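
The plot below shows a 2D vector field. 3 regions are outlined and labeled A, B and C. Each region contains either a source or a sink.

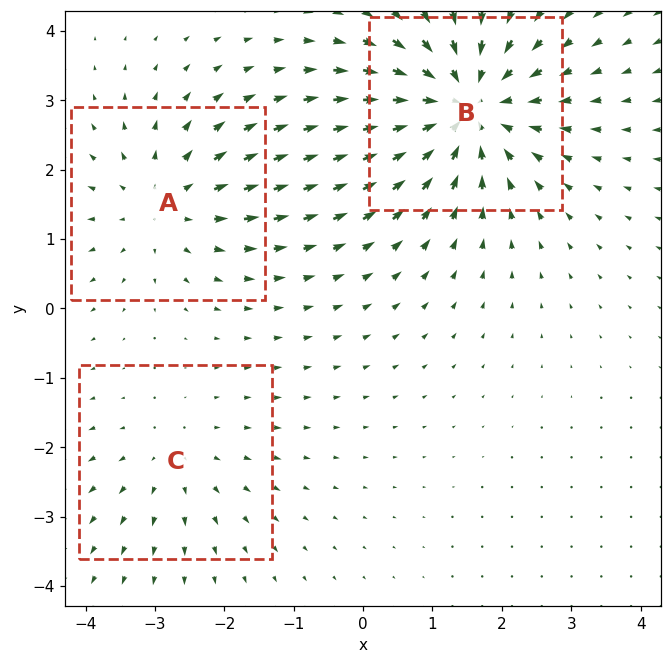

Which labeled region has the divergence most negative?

B

Divergence at each region's feature centre — A: about +3, B: about -4, C: about +2. Region B is most negative.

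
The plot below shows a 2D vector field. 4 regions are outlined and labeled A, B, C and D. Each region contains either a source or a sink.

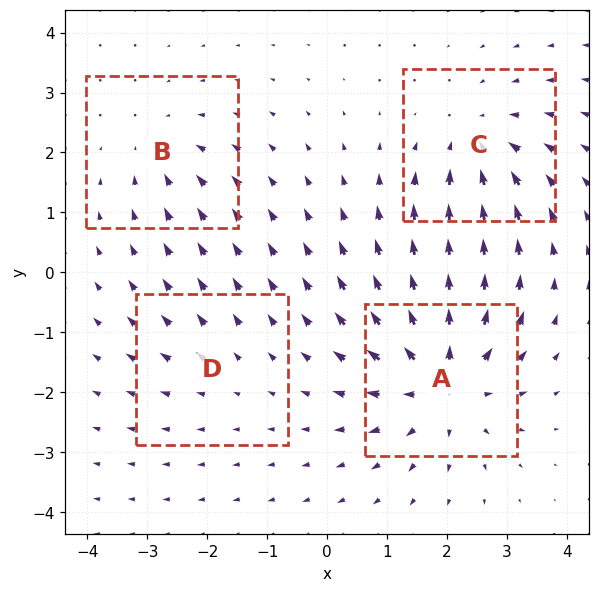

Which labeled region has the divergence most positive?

Divergence at each region's feature centre — A: about +7, B: about -3, C: about -5, D: about +2. Region A is most positive.

A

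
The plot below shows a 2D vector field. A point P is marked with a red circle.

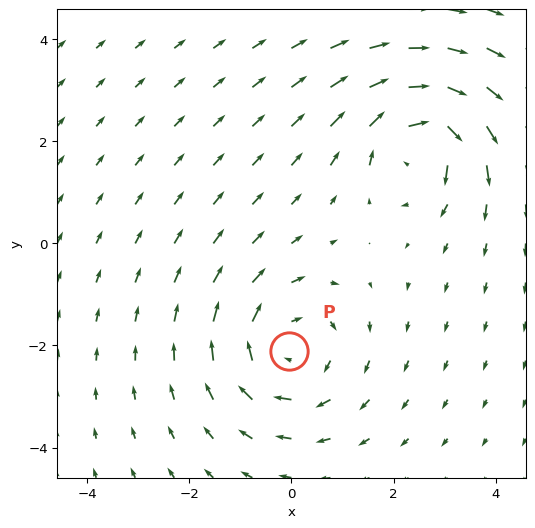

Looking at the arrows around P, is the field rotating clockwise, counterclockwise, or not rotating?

clockwise

Near P at (-0.0, -2.1) the arrows circulate clockwise. The curl (z-component) there is about -3; negative curl means clockwise rotation.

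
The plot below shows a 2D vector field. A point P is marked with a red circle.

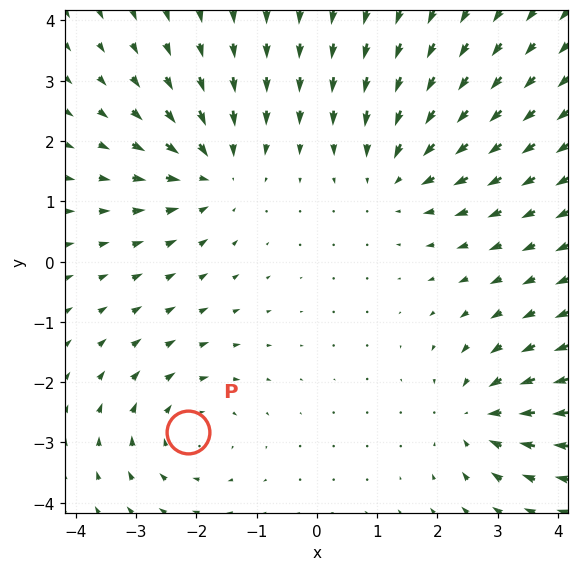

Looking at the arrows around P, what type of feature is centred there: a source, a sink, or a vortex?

vortex

At P (-2.1, -2.8) the arrows circulate clockwise. Divergence ≈0, curl about -3 — near-zero divergence with nonzero curl is a vortex.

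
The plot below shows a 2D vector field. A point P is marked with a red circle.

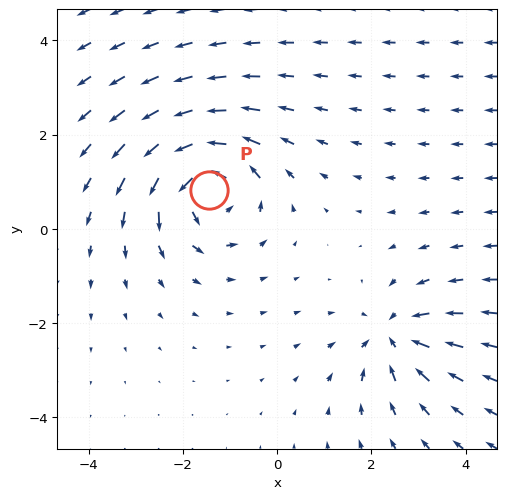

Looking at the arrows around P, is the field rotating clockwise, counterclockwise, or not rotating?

counterclockwise

Near P at (-1.4, 0.8) the arrows circulate counterclockwise. The curl (z-component) there is about +5; positive curl means counterclockwise rotation.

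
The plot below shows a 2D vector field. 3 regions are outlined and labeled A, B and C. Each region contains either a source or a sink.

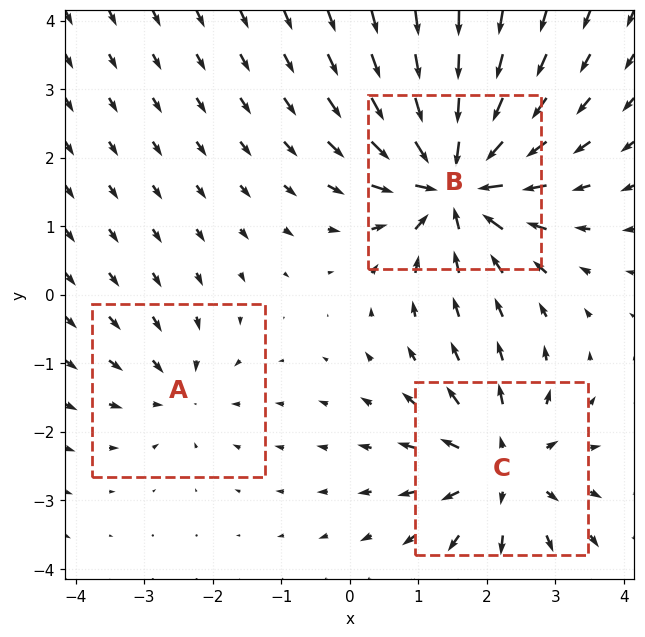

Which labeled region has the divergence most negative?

Divergence at each region's feature centre — A: about -2, B: about -6, C: about +4. Region B is most negative.

B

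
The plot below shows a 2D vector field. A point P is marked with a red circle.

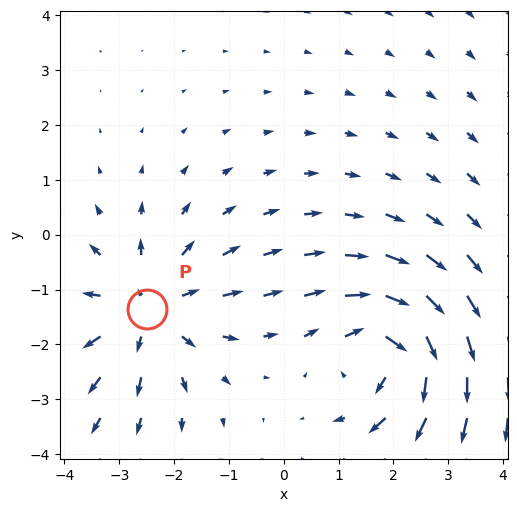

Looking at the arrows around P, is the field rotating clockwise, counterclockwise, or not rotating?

Near P at (-2.5, -1.4) the arrows show no circulation. The curl there is ≈0.

not rotating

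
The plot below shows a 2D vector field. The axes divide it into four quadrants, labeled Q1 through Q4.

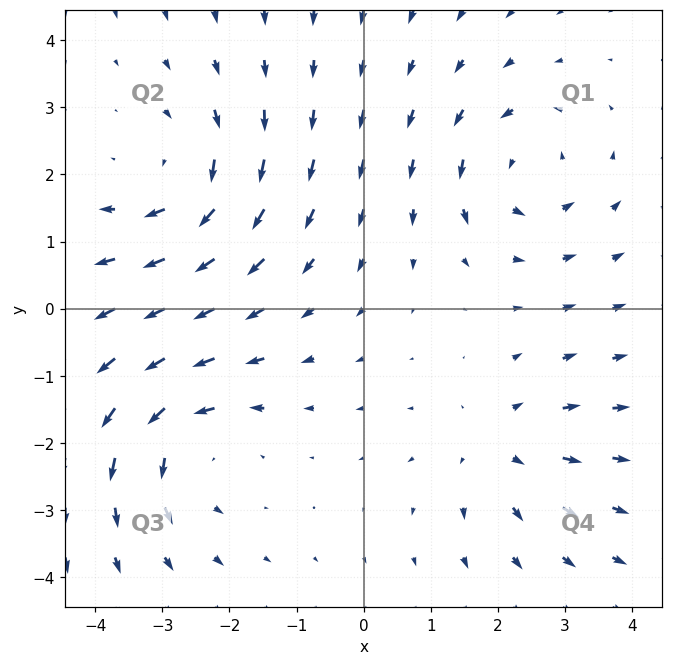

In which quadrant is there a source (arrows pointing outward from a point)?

The source sits at approximately (2.0, -2.0), which lies in quadrant Q4. The divergence there is about +3, positive as expected for a source.

Q4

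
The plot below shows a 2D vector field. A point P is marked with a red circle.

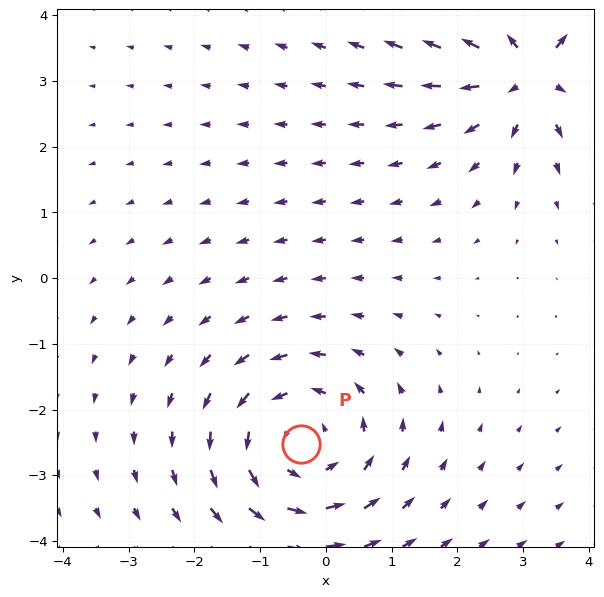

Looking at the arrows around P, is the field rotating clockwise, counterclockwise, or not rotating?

Near P at (-0.4, -2.5) the arrows circulate counterclockwise. The curl (z-component) there is about +2; positive curl means counterclockwise rotation.

counterclockwise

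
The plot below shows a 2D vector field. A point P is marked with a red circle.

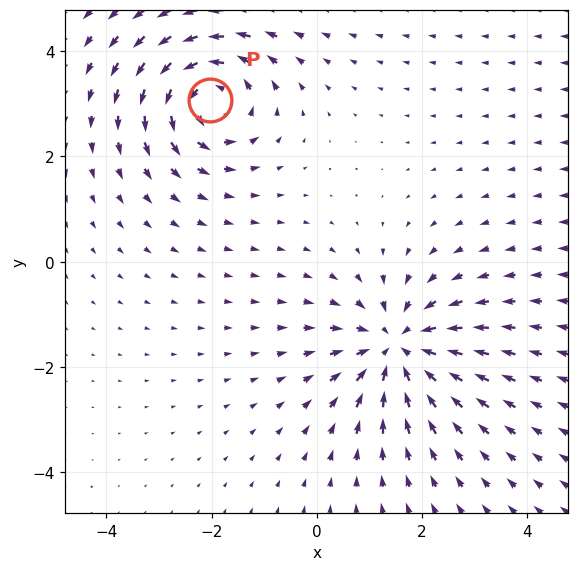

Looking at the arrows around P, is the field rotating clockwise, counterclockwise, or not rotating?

Near P at (-2.0, 3.1) the arrows circulate counterclockwise. The curl (z-component) there is about +4; positive curl means counterclockwise rotation.

counterclockwise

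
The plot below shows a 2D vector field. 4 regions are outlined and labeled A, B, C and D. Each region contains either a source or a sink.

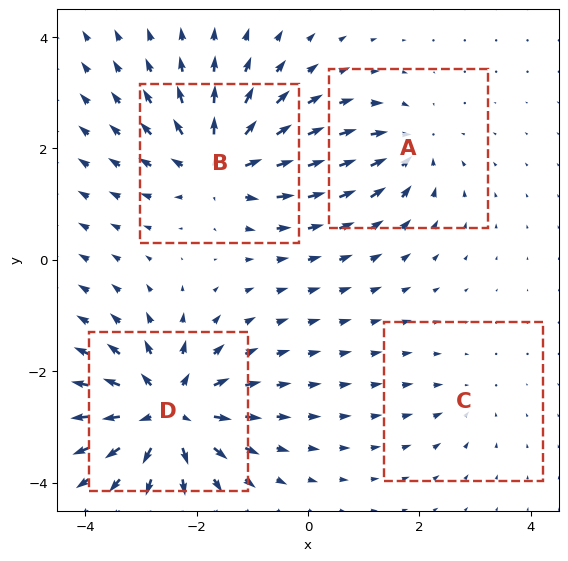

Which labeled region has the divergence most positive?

D

Divergence at each region's feature centre — A: about -4, B: about +7, C: about -2, D: about +8. Region D is most positive.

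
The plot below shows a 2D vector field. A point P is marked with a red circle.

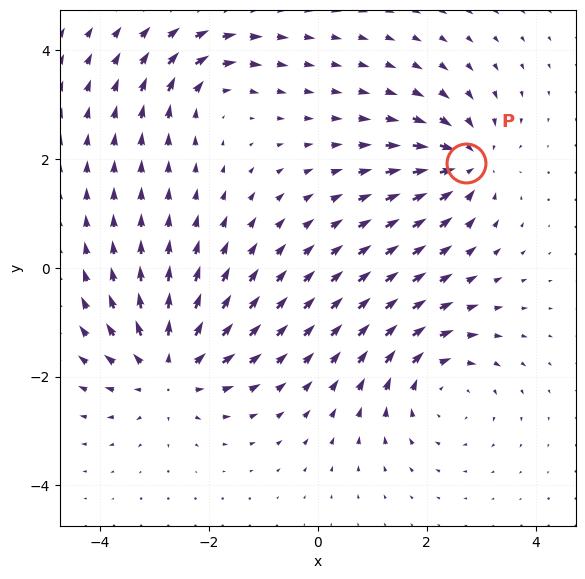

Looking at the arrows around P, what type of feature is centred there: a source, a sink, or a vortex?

At P (2.7, 1.9) the arrows converge inward. Divergence about -5, curl ≈0 — negative divergence with near-zero curl is a sink.

sink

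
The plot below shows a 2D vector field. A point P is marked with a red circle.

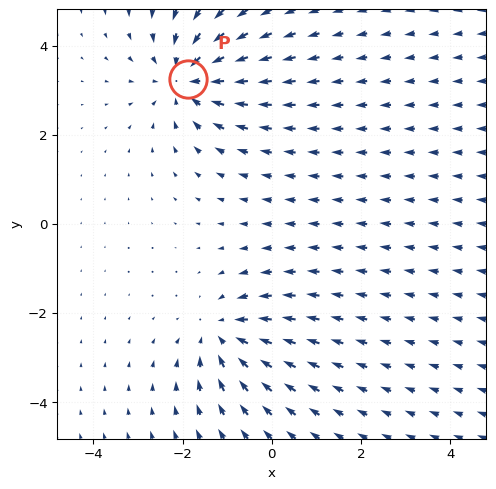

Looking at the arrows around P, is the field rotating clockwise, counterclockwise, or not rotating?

not rotating

Near P at (-1.9, 3.3) the arrows show no circulation. The curl there is ≈0.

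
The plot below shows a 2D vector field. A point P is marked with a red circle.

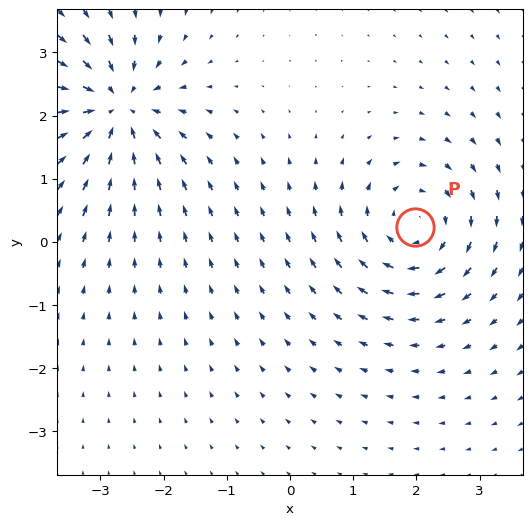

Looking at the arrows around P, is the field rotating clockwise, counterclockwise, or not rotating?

clockwise

Near P at (2.0, 0.2) the arrows circulate clockwise. The curl (z-component) there is about -4; negative curl means clockwise rotation.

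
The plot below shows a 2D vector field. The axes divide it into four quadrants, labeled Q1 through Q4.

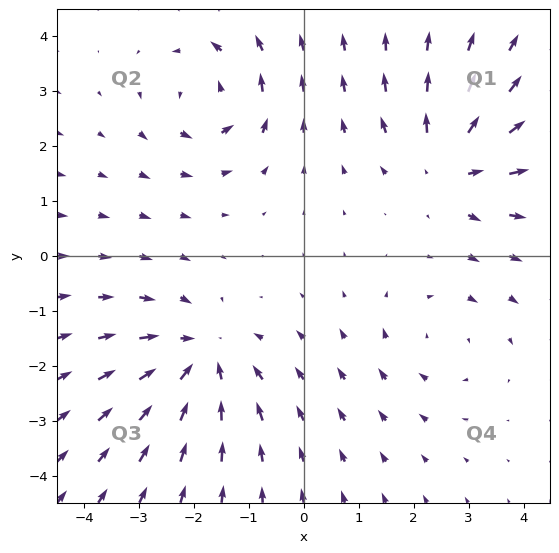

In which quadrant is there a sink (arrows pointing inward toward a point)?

Q3

The sink sits at approximately (-1.9, -1.8), which lies in quadrant Q3. The divergence there is about -4, negative as expected for a sink.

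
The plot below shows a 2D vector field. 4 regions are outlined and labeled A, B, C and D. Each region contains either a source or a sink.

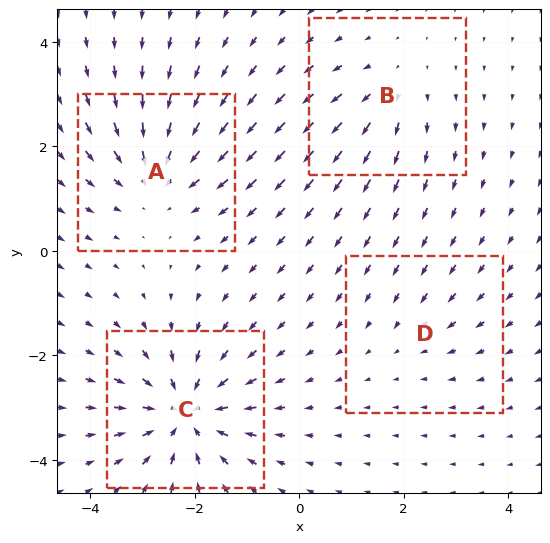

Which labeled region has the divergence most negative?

C

Divergence at each region's feature centre — A: about -5, B: about +3, C: about -7, D: about -2. Region C is most negative.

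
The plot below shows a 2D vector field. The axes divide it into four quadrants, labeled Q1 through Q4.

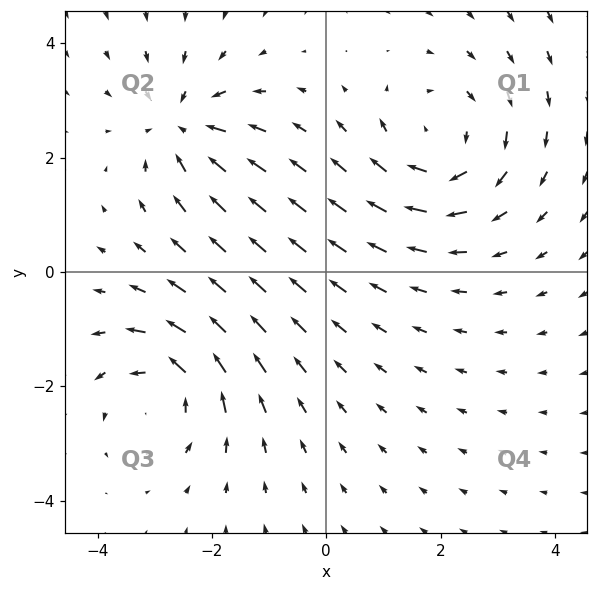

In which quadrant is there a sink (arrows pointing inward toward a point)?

The sink sits at approximately (-2.5, 2.5), which lies in quadrant Q2. The divergence there is about -5, negative as expected for a sink.

Q2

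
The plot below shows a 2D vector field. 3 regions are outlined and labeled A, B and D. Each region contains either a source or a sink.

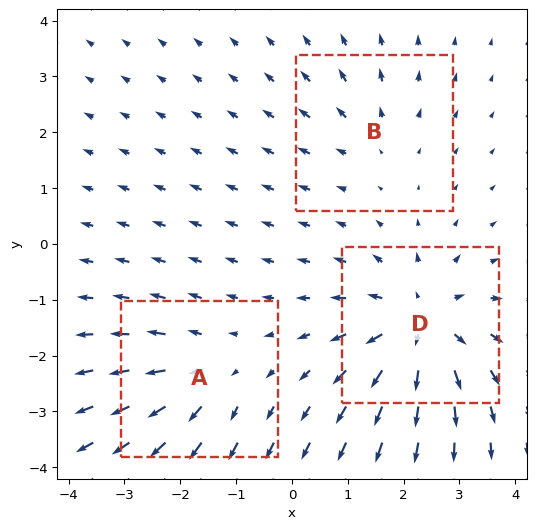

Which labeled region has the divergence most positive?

D

Divergence at each region's feature centre — A: about +3, B: about +2, D: about +5. Region D is most positive.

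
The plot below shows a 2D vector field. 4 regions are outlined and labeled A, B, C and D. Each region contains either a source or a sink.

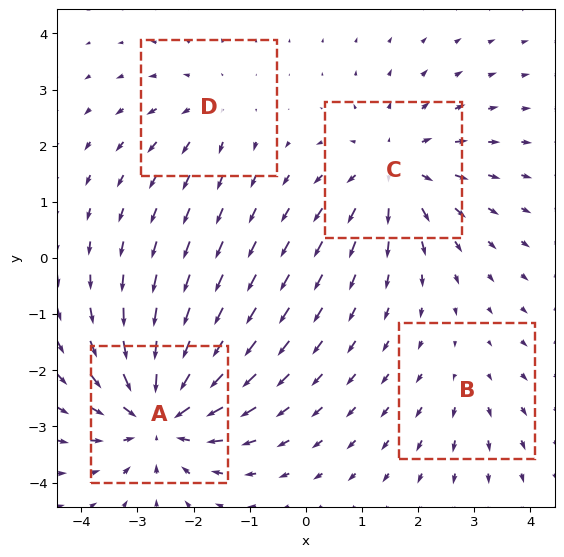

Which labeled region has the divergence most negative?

A

Divergence at each region's feature centre — A: about -7, B: about +2, C: about +5, D: about +3. Region A is most negative.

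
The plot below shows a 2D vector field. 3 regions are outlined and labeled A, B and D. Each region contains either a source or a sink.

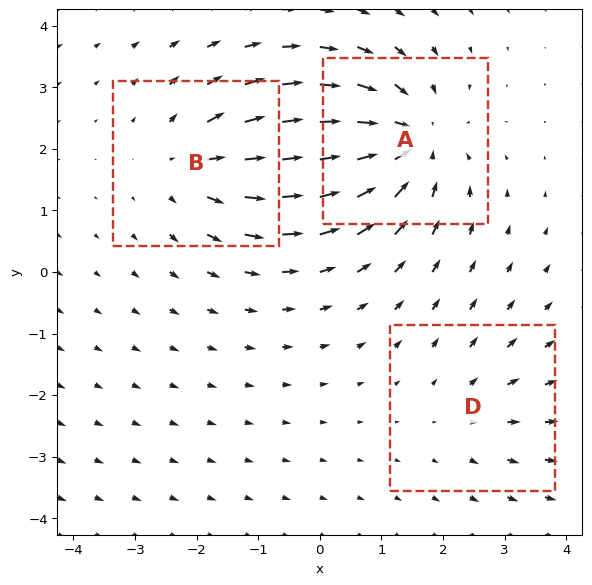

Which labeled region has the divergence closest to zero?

D

Divergence at each region's feature centre — A: about -4, B: about +3, D: about +2. Region D is closest to zero.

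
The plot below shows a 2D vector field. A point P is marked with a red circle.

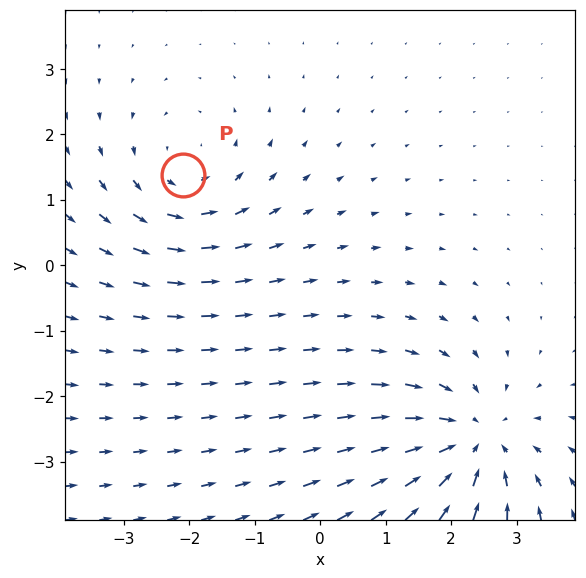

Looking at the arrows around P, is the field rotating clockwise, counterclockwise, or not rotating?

counterclockwise

Near P at (-2.1, 1.4) the arrows circulate counterclockwise. The curl (z-component) there is about +3; positive curl means counterclockwise rotation.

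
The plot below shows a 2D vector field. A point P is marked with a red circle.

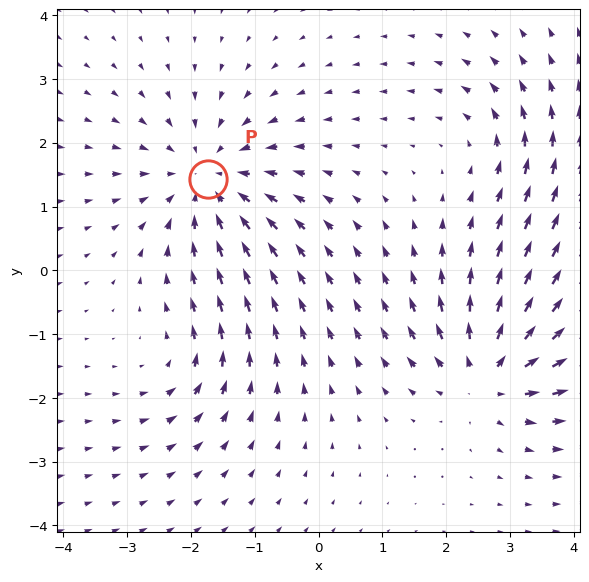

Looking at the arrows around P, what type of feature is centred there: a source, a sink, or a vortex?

sink

At P (-1.7, 1.4) the arrows converge inward. Divergence about -4, curl ≈0 — negative divergence with near-zero curl is a sink.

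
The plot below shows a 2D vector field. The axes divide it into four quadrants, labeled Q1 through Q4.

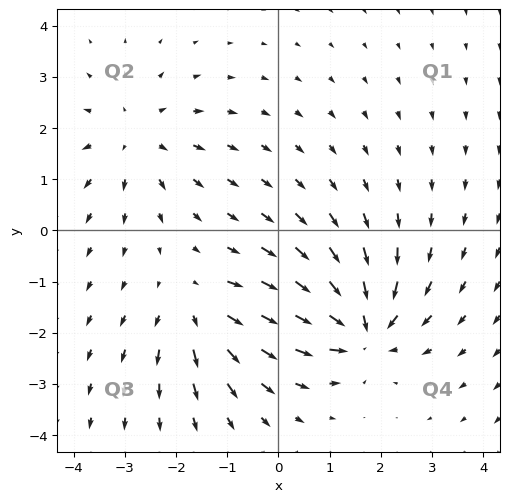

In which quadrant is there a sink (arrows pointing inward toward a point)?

Q4

The sink sits at approximately (1.6, -1.9), which lies in quadrant Q4. The divergence there is about -6, negative as expected for a sink.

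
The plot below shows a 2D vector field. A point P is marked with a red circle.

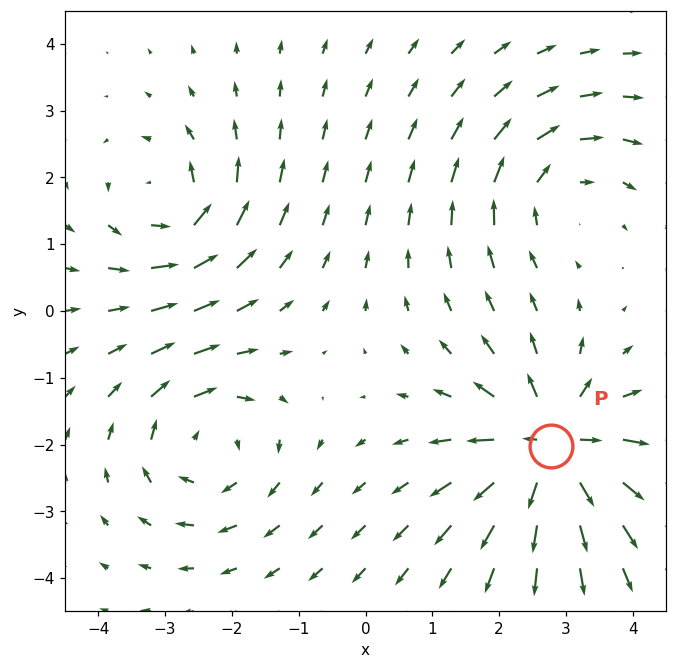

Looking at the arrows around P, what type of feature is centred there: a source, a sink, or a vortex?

source

At P (2.8, -2.0) the arrows spread outward. Divergence about +6, curl ≈0 — positive divergence with near-zero curl is a source.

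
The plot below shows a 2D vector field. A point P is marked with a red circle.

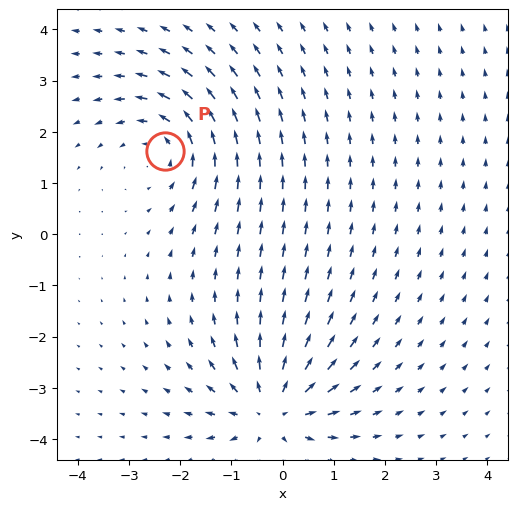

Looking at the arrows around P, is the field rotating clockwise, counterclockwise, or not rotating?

Near P at (-2.3, 1.6) the arrows circulate counterclockwise. The curl (z-component) there is about +4; positive curl means counterclockwise rotation.

counterclockwise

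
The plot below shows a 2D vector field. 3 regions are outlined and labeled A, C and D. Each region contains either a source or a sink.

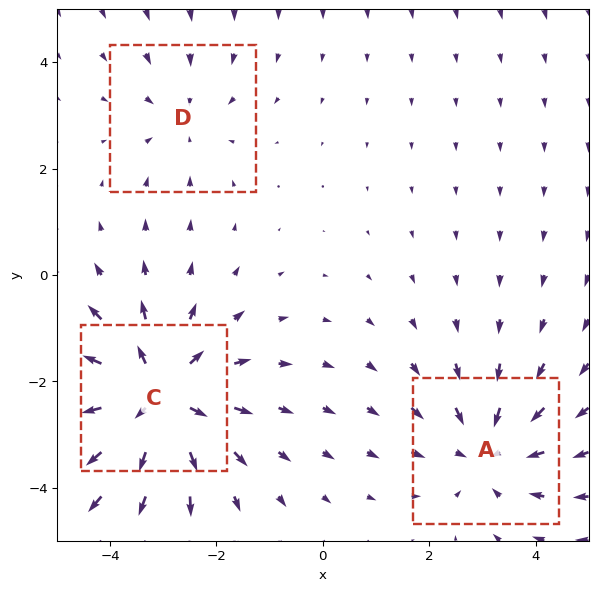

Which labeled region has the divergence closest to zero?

Divergence at each region's feature centre — A: about -3, C: about +4, D: about -2. Region D is closest to zero.

D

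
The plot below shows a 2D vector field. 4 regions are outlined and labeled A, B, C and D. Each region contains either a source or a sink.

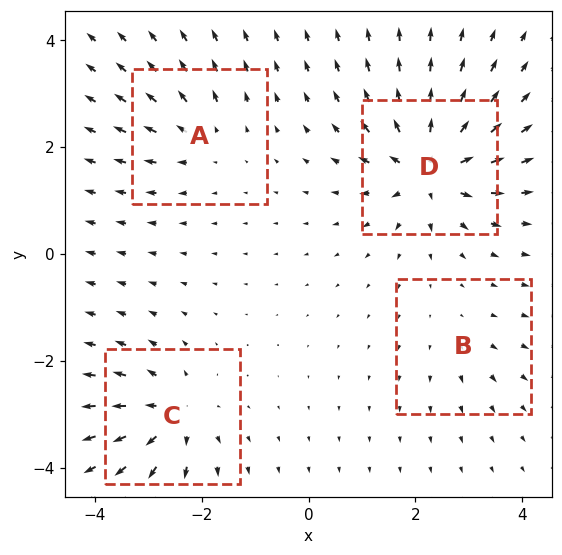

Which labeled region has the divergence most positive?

D

Divergence at each region's feature centre — A: about +4, B: about +2, C: about +7, D: about +9. Region D is most positive.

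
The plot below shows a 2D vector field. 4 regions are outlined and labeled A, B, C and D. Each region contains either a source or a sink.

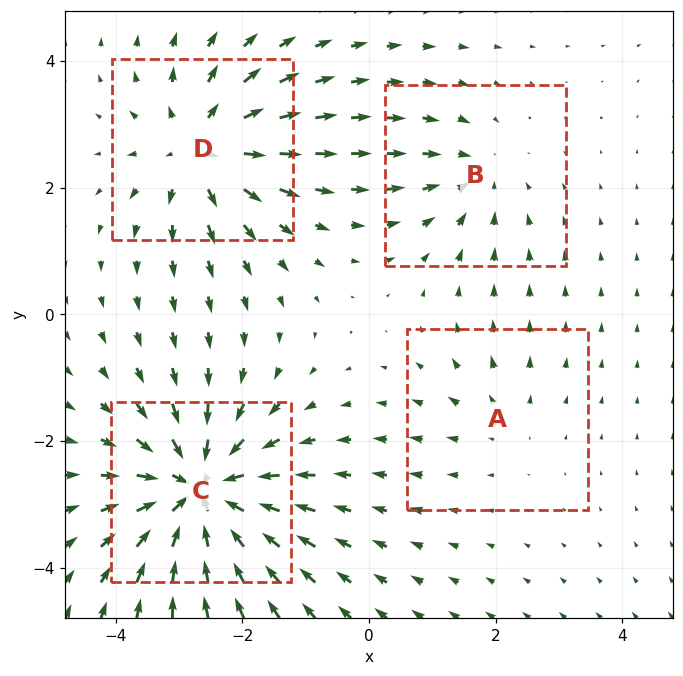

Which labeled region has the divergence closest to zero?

A

Divergence at each region's feature centre — A: about +2, B: about -3, C: about -8, D: about +6. Region A is closest to zero.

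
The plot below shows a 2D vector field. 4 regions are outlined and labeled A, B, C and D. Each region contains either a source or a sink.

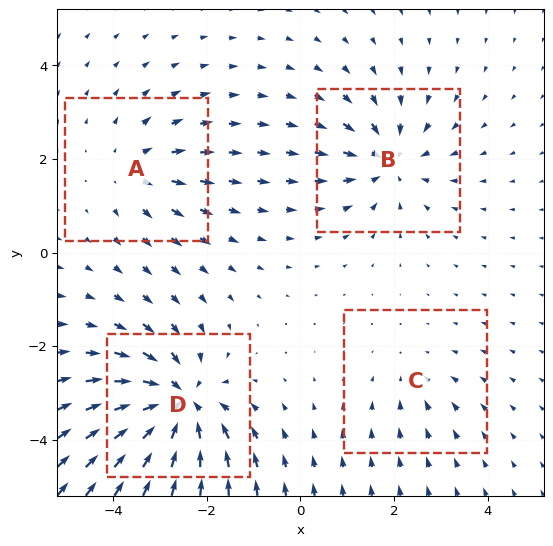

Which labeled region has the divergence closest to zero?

Divergence at each region's feature centre — A: about +3, B: about -5, C: about -2, D: about -7. Region C is closest to zero.

C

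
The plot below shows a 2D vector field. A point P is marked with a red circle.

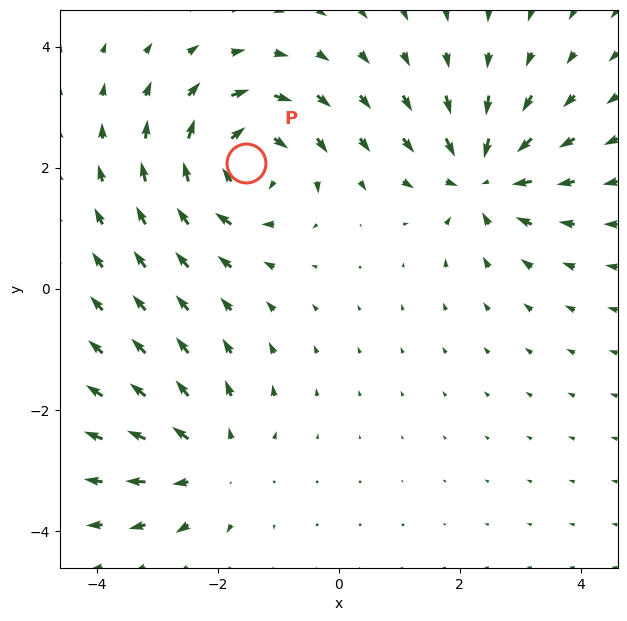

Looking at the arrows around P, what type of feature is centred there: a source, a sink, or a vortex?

At P (-1.5, 2.1) the arrows circulate clockwise. Divergence ≈0, curl about -4 — near-zero divergence with nonzero curl is a vortex.

vortex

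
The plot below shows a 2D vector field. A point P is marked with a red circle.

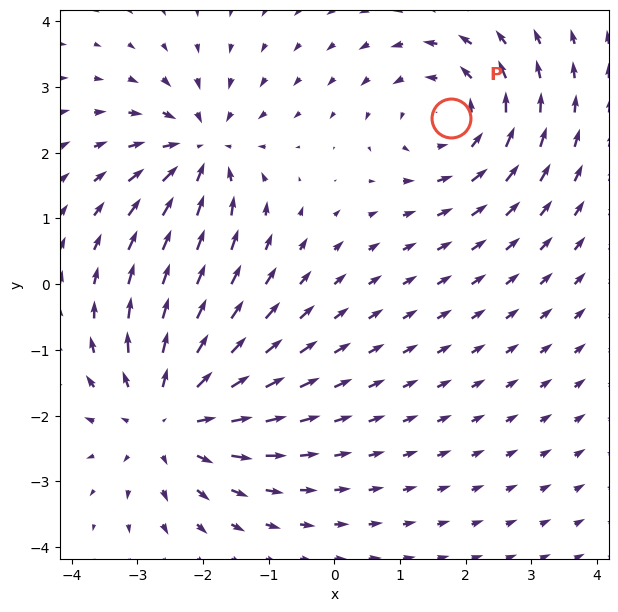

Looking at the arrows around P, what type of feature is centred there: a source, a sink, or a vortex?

At P (1.8, 2.5) the arrows circulate counterclockwise. Divergence ≈0, curl about +4 — near-zero divergence with nonzero curl is a vortex.

vortex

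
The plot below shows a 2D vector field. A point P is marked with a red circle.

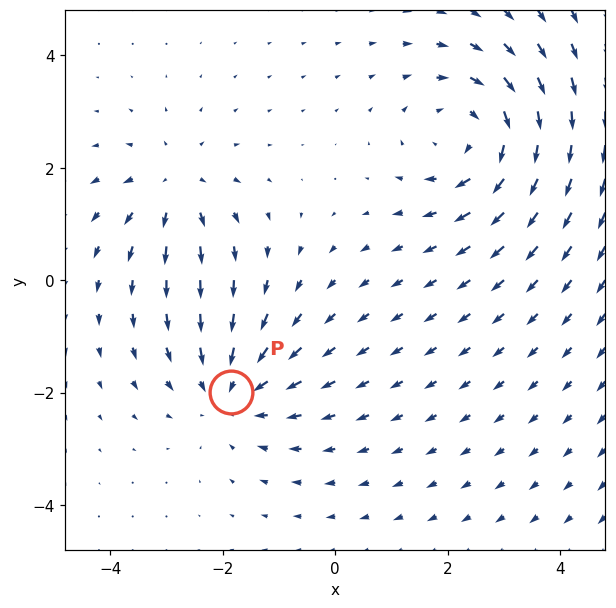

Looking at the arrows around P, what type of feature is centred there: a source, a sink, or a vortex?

At P (-1.9, -2.0) the arrows converge inward. Divergence about -3, curl ≈0 — negative divergence with near-zero curl is a sink.

sink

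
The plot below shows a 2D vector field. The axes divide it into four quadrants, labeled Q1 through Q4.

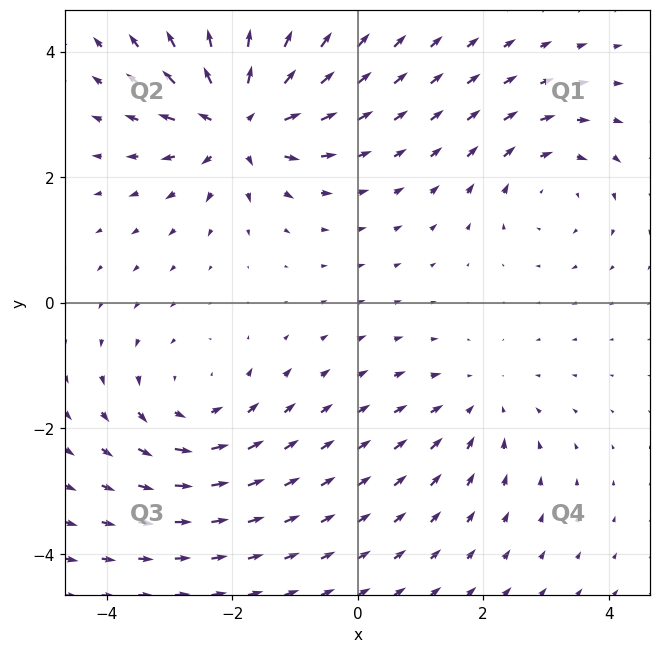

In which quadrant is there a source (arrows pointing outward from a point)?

Q2

The source sits at approximately (-1.9, 2.9), which lies in quadrant Q2. The divergence there is about +6, positive as expected for a source.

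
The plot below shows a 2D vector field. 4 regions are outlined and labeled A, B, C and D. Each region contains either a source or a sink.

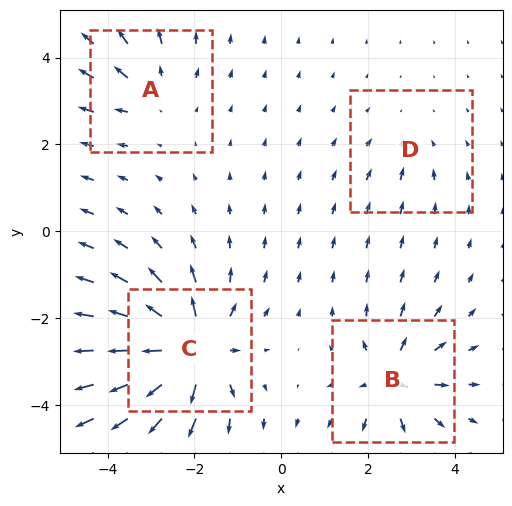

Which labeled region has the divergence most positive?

C

Divergence at each region's feature centre — A: about +3, B: about +5, C: about +8, D: about -2. Region C is most positive.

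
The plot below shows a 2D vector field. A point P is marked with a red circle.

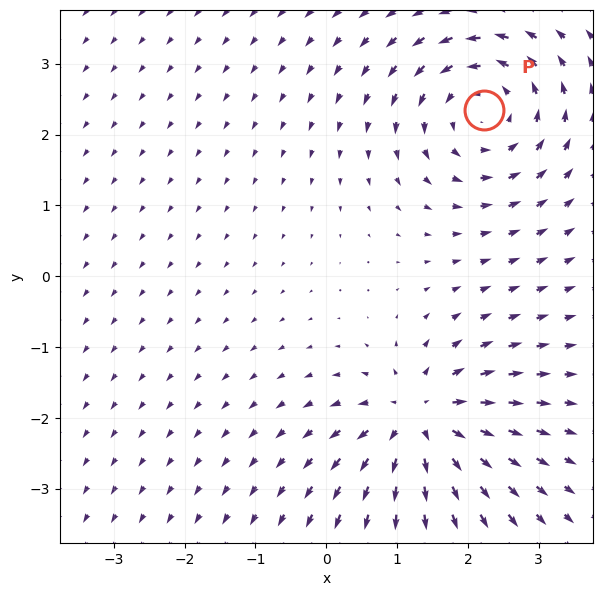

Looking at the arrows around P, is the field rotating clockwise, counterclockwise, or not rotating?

Near P at (2.2, 2.3) the arrows circulate counterclockwise. The curl (z-component) there is about +4; positive curl means counterclockwise rotation.

counterclockwise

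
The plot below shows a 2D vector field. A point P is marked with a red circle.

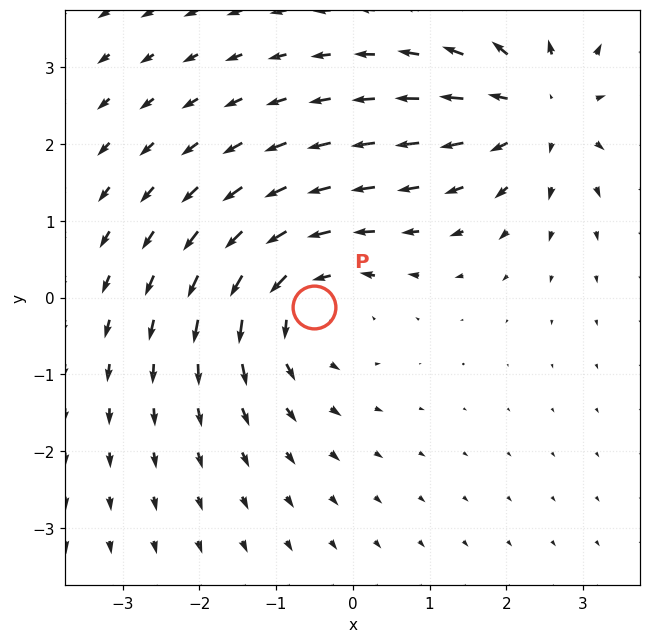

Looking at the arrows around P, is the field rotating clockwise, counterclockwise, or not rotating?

counterclockwise

Near P at (-0.5, -0.1) the arrows circulate counterclockwise. The curl (z-component) there is about +4; positive curl means counterclockwise rotation.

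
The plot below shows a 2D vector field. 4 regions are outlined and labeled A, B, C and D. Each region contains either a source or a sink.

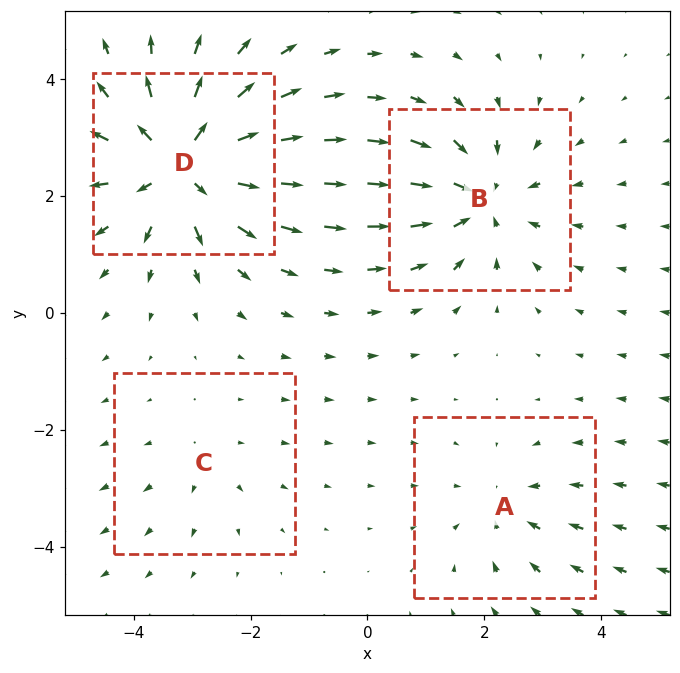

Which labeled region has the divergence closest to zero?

C

Divergence at each region's feature centre — A: about -3, B: about -5, C: about +2, D: about +7. Region C is closest to zero.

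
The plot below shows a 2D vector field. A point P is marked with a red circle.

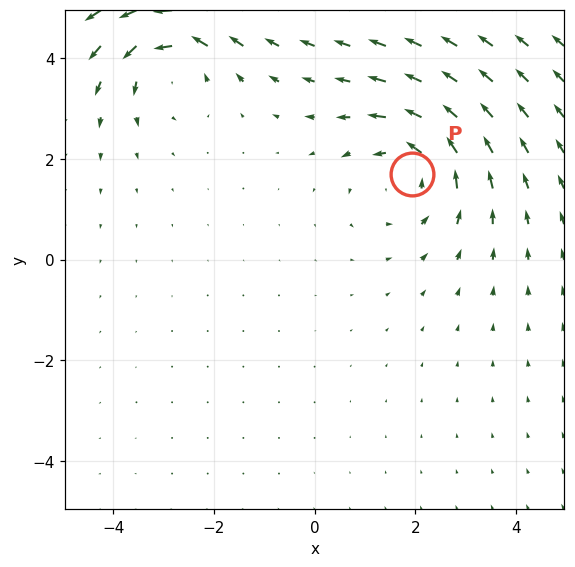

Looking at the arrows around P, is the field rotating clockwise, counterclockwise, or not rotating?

counterclockwise

Near P at (1.9, 1.7) the arrows circulate counterclockwise. The curl (z-component) there is about +2; positive curl means counterclockwise rotation.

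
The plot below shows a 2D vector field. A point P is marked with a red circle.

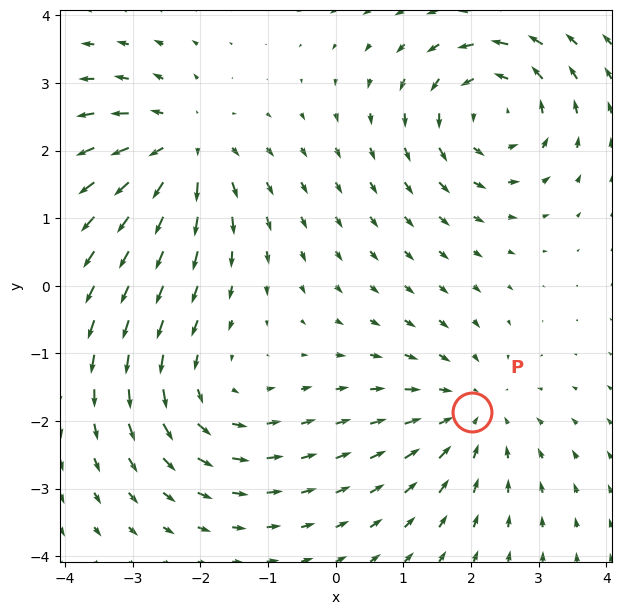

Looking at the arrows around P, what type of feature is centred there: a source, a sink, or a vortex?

sink

At P (2.0, -1.9) the arrows converge inward. Divergence about -4, curl ≈0 — negative divergence with near-zero curl is a sink.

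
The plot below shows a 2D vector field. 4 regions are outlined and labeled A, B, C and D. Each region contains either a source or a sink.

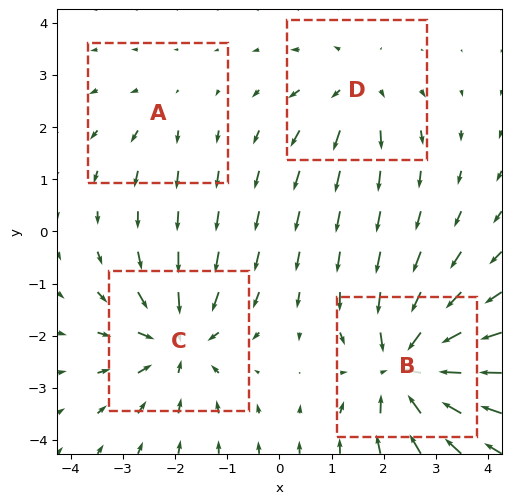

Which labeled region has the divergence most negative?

Divergence at each region's feature centre — A: about +2, B: about -7, C: about -5, D: about +4. Region B is most negative.

B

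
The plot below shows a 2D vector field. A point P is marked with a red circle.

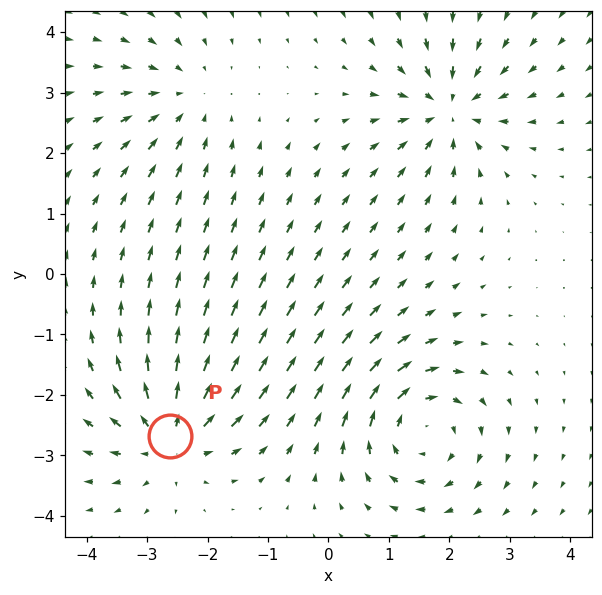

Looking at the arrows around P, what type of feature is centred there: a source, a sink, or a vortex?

At P (-2.6, -2.7) the arrows spread outward. Divergence about +5, curl ≈0 — positive divergence with near-zero curl is a source.

source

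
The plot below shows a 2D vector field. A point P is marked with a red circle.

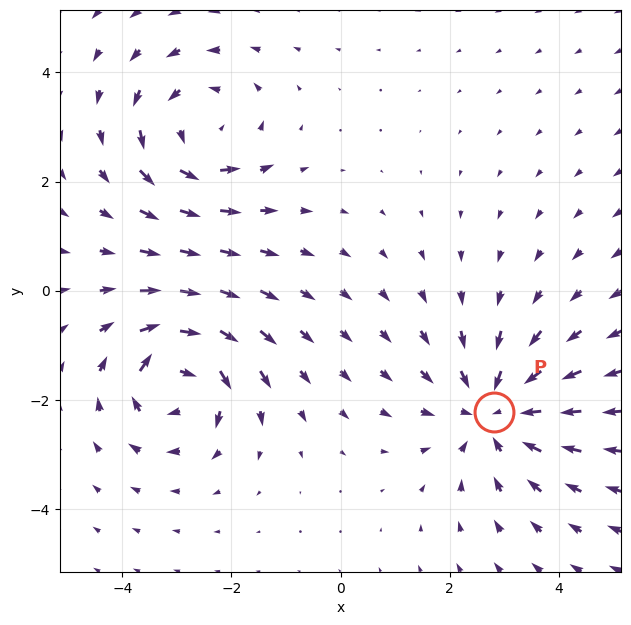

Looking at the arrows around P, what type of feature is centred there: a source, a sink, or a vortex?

sink

At P (2.8, -2.2) the arrows converge inward. Divergence about -3, curl ≈0 — negative divergence with near-zero curl is a sink.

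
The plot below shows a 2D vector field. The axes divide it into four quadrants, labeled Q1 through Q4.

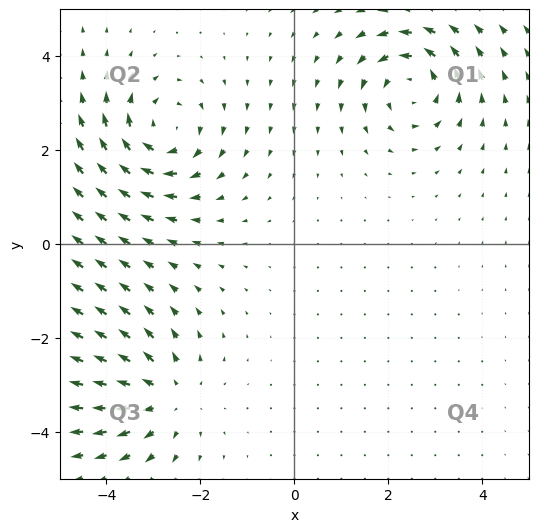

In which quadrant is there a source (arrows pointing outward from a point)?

Q3

The source sits at approximately (-2.7, -3.3), which lies in quadrant Q3. The divergence there is about +4, positive as expected for a source.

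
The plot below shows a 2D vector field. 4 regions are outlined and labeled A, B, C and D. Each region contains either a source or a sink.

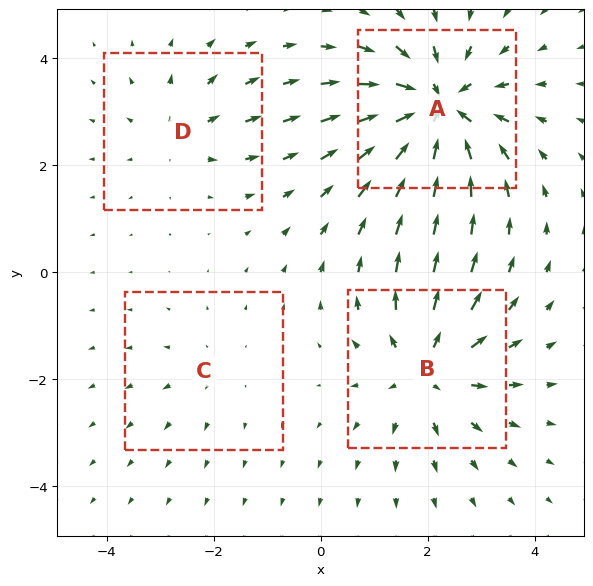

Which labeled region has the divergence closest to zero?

C

Divergence at each region's feature centre — A: about -7, B: about +5, C: about +2, D: about +3. Region C is closest to zero.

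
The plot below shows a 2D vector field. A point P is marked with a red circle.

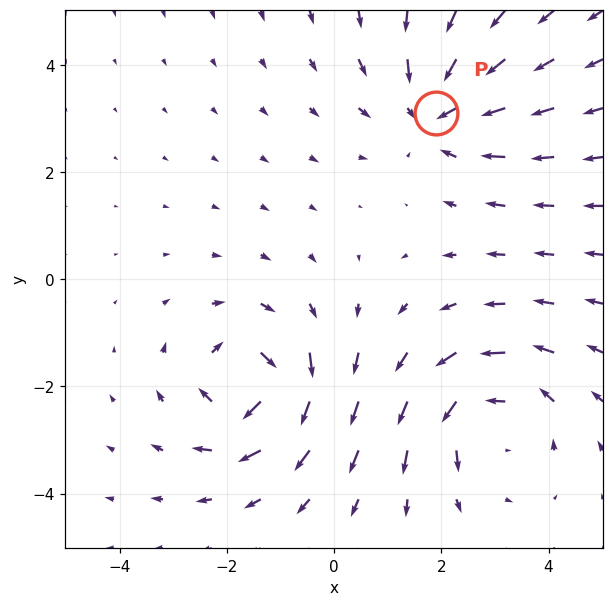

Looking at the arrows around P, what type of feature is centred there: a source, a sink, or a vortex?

At P (1.9, 3.1) the arrows converge inward. Divergence about -3, curl ≈0 — negative divergence with near-zero curl is a sink.

sink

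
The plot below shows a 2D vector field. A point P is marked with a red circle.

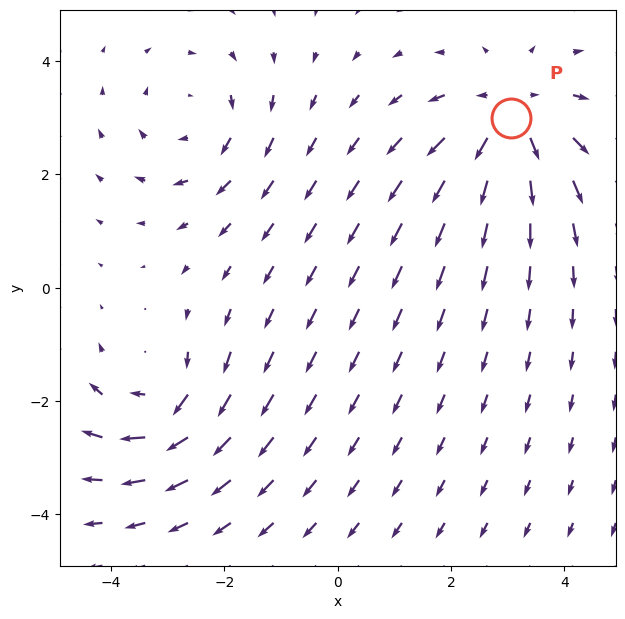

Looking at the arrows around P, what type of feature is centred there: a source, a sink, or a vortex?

source

At P (3.1, 3.0) the arrows spread outward. Divergence about +4, curl ≈0 — positive divergence with near-zero curl is a source.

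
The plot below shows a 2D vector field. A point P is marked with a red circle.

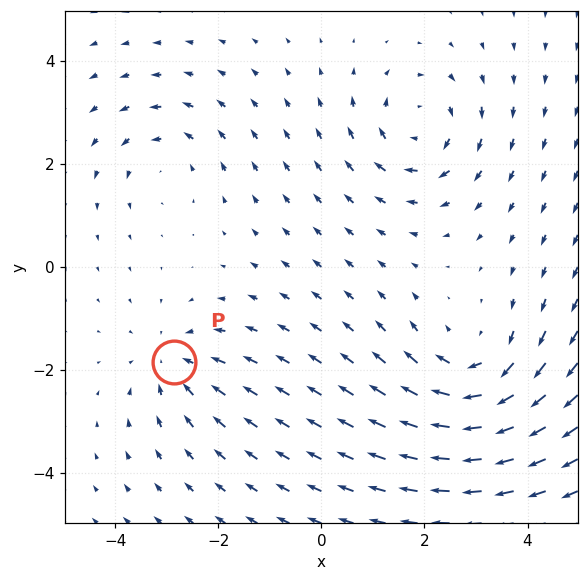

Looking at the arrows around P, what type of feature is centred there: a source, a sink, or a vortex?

sink

At P (-2.9, -1.8) the arrows converge inward. Divergence about -3, curl ≈0 — negative divergence with near-zero curl is a sink.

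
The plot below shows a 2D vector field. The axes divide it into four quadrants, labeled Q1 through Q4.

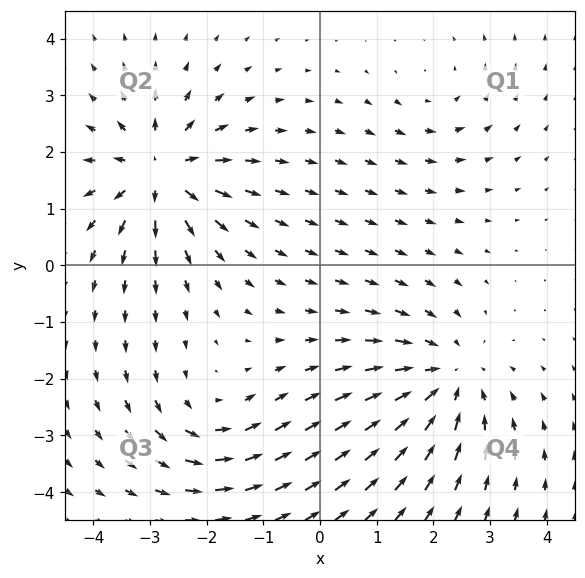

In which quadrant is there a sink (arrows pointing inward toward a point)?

The sink sits at approximately (2.2, -2.0), which lies in quadrant Q4. The divergence there is about -4, negative as expected for a sink.

Q4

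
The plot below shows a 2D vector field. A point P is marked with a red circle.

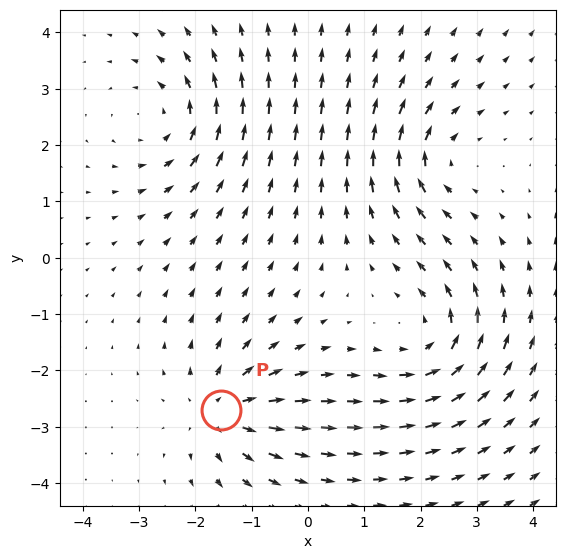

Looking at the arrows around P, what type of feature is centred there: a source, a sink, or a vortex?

source

At P (-1.6, -2.7) the arrows spread outward. Divergence about +5, curl ≈0 — positive divergence with near-zero curl is a source.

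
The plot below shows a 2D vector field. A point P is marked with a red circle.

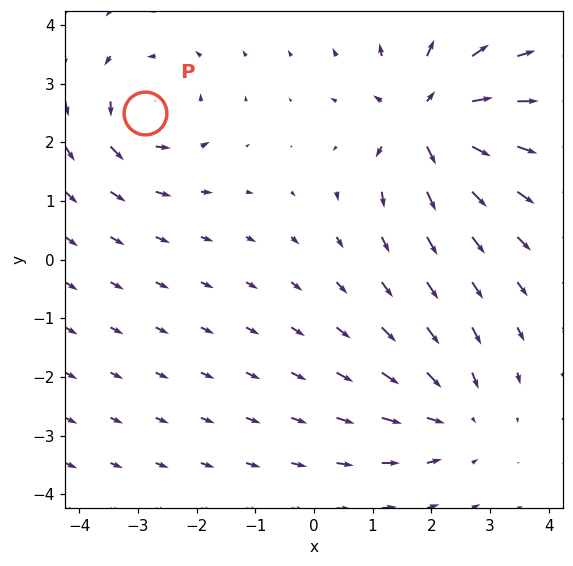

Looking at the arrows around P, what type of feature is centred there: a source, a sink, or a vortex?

At P (-2.9, 2.5) the arrows circulate counterclockwise. Divergence ≈0, curl about +4 — near-zero divergence with nonzero curl is a vortex.

vortex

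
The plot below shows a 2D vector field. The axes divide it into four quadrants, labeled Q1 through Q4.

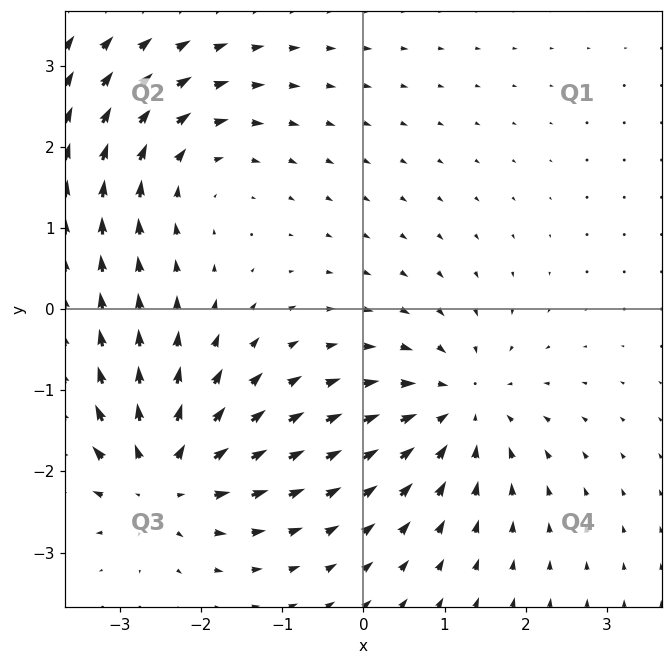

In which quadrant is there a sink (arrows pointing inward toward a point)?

Q4

The sink sits at approximately (1.2, -1.2), which lies in quadrant Q4. The divergence there is about -4, negative as expected for a sink.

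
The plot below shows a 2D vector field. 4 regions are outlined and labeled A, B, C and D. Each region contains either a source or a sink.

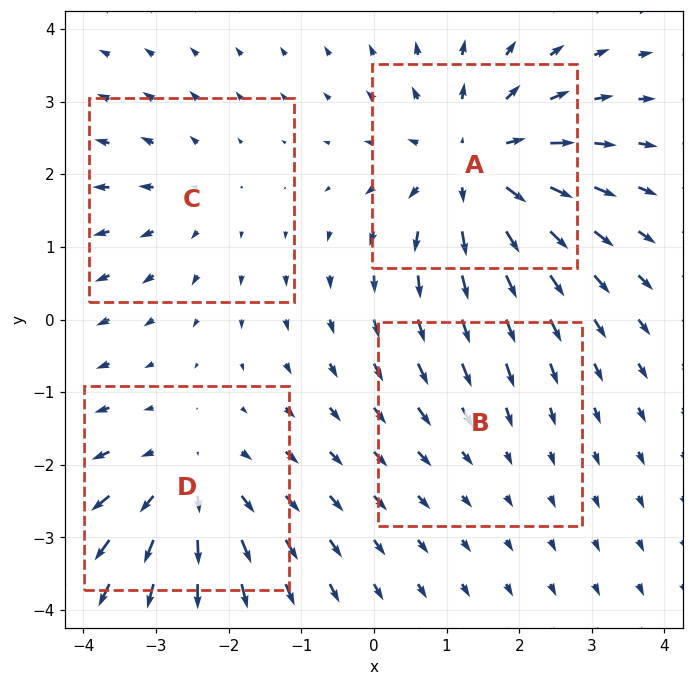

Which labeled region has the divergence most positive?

A

Divergence at each region's feature centre — A: about +6, B: about -2, C: about +3, D: about +5. Region A is most positive.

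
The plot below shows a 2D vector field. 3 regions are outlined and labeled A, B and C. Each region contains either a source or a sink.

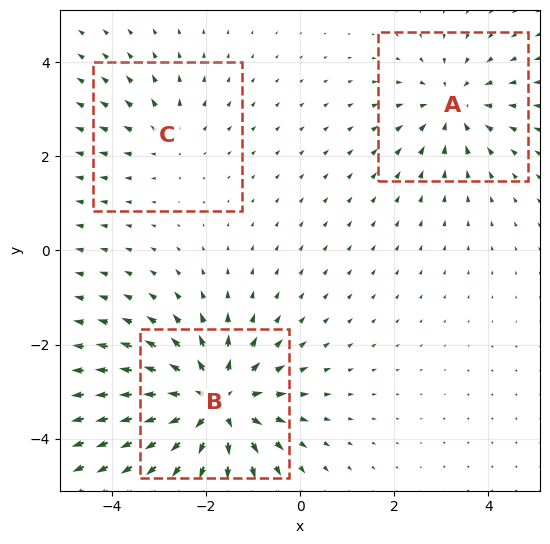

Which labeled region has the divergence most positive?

Divergence at each region's feature centre — A: about -3, B: about +5, C: about +2. Region B is most positive.

B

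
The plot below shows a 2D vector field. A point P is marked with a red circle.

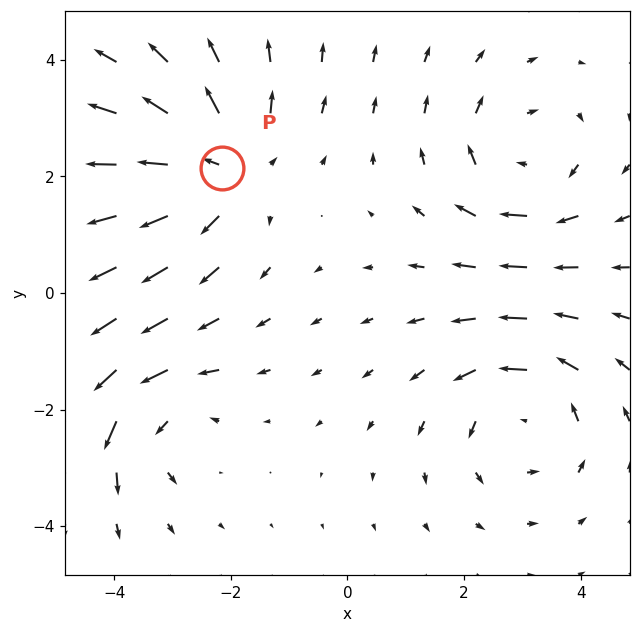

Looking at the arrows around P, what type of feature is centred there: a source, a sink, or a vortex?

At P (-2.1, 2.1) the arrows spread outward. Divergence about +4, curl ≈0 — positive divergence with near-zero curl is a source.

source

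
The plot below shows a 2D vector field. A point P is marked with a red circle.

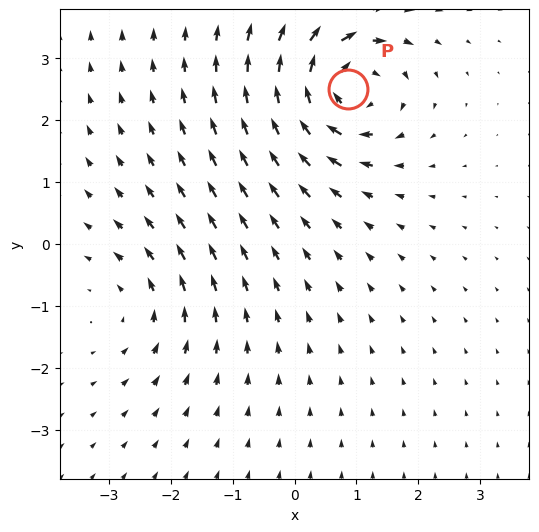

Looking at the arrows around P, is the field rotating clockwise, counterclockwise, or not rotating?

clockwise

Near P at (0.9, 2.5) the arrows circulate clockwise. The curl (z-component) there is about -7; negative curl means clockwise rotation.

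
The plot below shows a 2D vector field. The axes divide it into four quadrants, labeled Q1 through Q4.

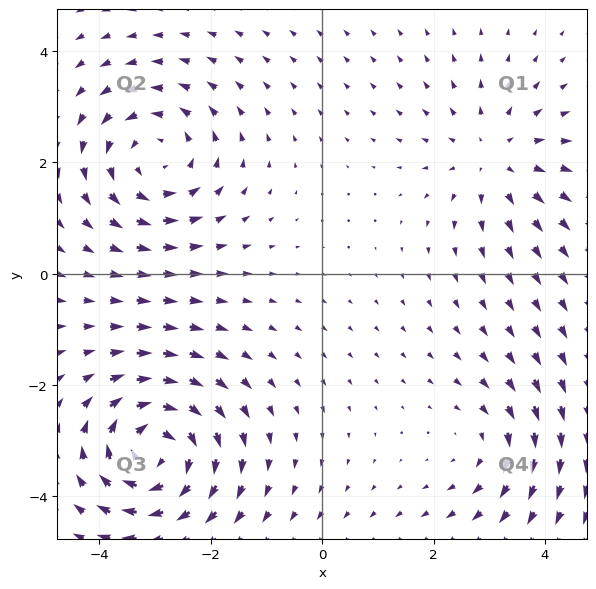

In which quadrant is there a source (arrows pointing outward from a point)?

Q1

The source sits at approximately (3.1, 2.1), which lies in quadrant Q1. The divergence there is about +3, positive as expected for a source.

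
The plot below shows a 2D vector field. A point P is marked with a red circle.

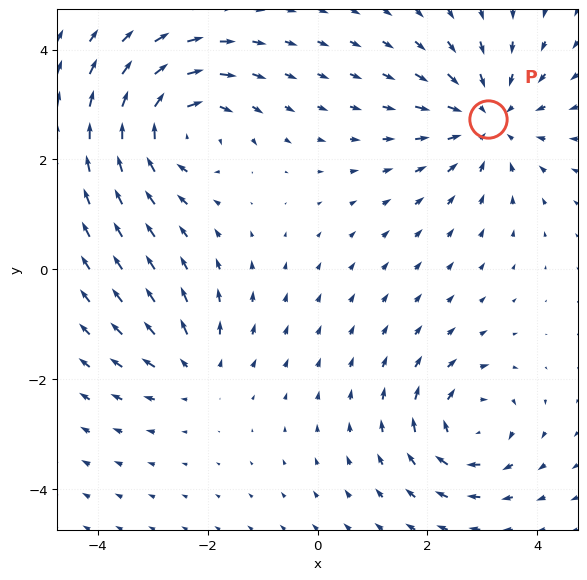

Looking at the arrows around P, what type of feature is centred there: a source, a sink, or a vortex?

sink

At P (3.1, 2.7) the arrows converge inward. Divergence about -4, curl ≈0 — negative divergence with near-zero curl is a sink.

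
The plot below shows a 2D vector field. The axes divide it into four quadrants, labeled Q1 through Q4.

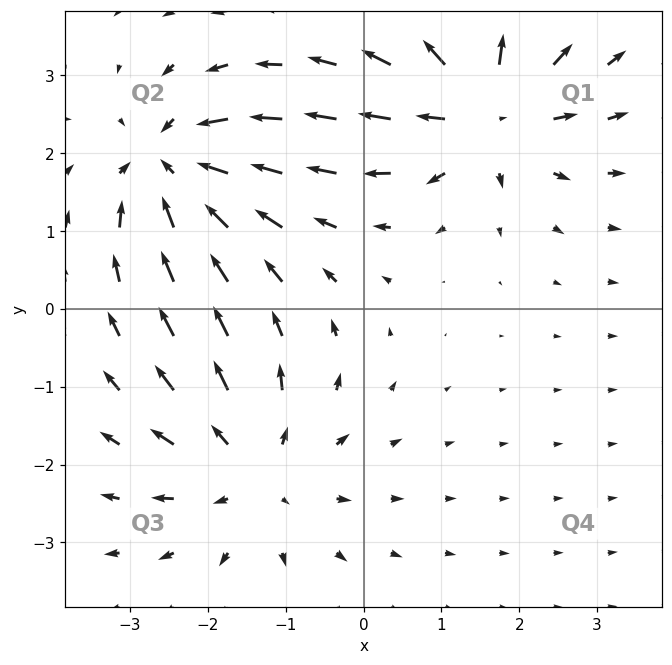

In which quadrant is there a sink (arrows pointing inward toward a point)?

The sink sits at approximately (-2.5, 1.8), which lies in quadrant Q2. The divergence there is about -6, negative as expected for a sink.

Q2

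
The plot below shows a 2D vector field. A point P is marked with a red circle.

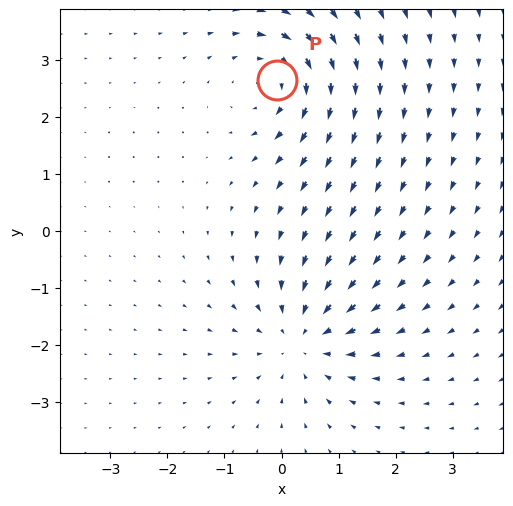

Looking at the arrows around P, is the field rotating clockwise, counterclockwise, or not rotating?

clockwise

Near P at (-0.1, 2.6) the arrows circulate clockwise. The curl (z-component) there is about -5; negative curl means clockwise rotation.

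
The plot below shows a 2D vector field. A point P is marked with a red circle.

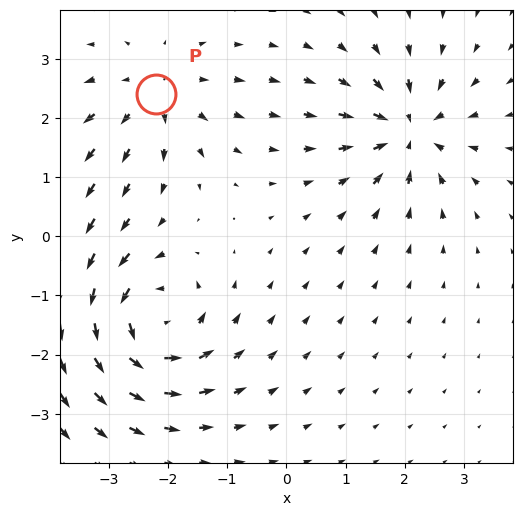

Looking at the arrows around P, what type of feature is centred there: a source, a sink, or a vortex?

source

At P (-2.2, 2.4) the arrows spread outward. Divergence about +3, curl ≈0 — positive divergence with near-zero curl is a source.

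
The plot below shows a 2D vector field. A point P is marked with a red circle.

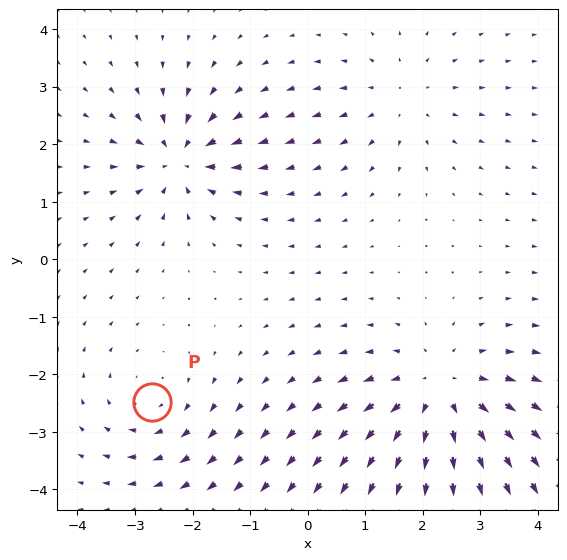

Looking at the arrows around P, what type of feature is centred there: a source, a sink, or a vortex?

vortex

At P (-2.7, -2.5) the arrows circulate clockwise. Divergence ≈0, curl about -2 — near-zero divergence with nonzero curl is a vortex.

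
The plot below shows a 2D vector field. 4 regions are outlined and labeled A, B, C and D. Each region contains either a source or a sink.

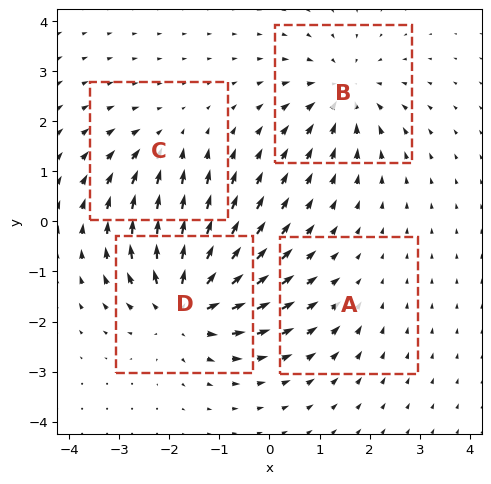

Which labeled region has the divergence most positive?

D

Divergence at each region's feature centre — A: about -2, B: about -5, C: about -3, D: about +7. Region D is most positive.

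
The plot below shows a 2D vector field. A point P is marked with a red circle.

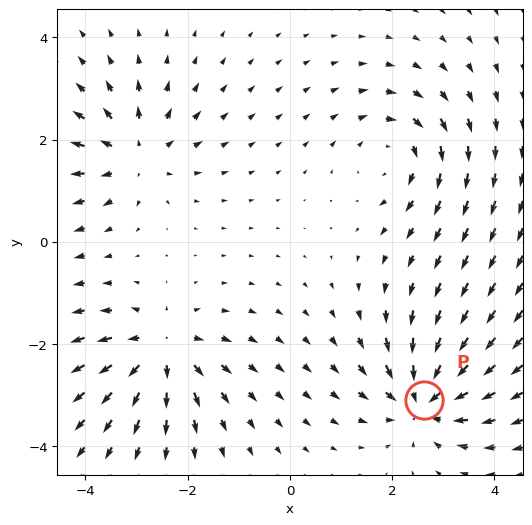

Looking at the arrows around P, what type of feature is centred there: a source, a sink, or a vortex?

At P (2.6, -3.1) the arrows converge inward. Divergence about -7, curl ≈0 — negative divergence with near-zero curl is a sink.

sink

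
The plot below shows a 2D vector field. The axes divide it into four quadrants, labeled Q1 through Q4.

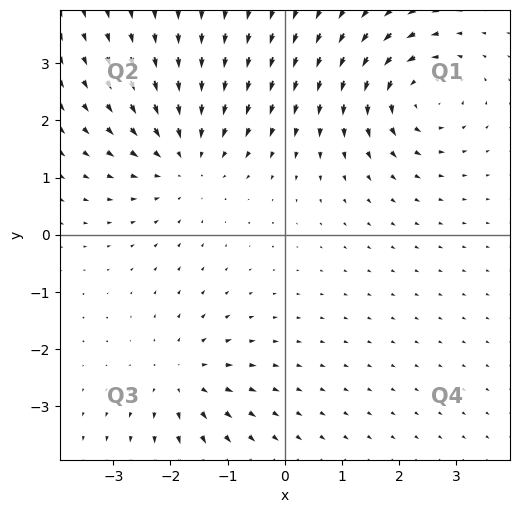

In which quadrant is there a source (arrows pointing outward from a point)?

The source sits at approximately (-1.8, -2.5), which lies in quadrant Q3. The divergence there is about +3, positive as expected for a source.

Q3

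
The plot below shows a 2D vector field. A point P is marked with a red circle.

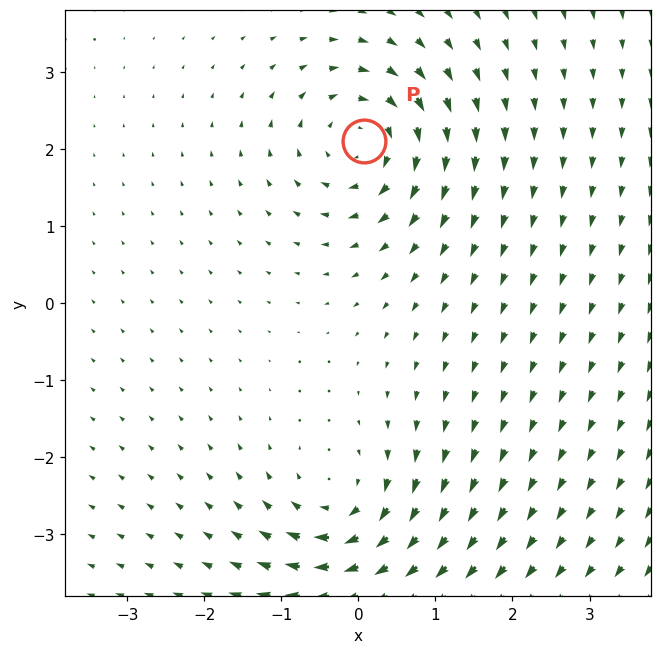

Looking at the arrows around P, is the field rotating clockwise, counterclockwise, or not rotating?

clockwise

Near P at (0.1, 2.1) the arrows circulate clockwise. The curl (z-component) there is about -6; negative curl means clockwise rotation.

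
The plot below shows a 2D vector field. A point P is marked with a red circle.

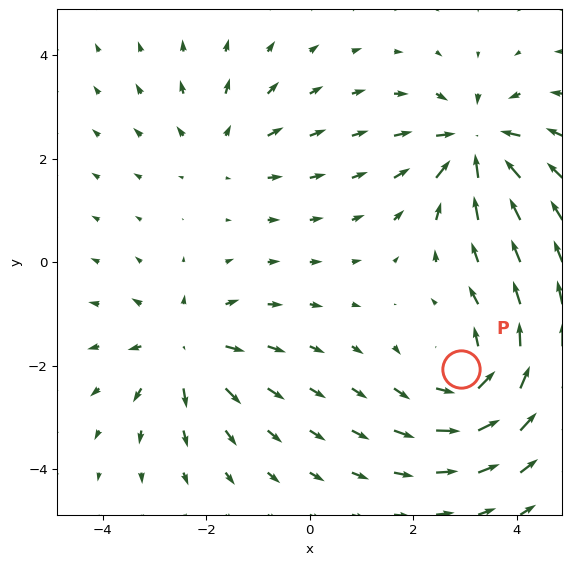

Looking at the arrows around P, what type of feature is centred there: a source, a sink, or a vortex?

At P (2.9, -2.1) the arrows circulate counterclockwise. Divergence ≈0, curl about +4 — near-zero divergence with nonzero curl is a vortex.

vortex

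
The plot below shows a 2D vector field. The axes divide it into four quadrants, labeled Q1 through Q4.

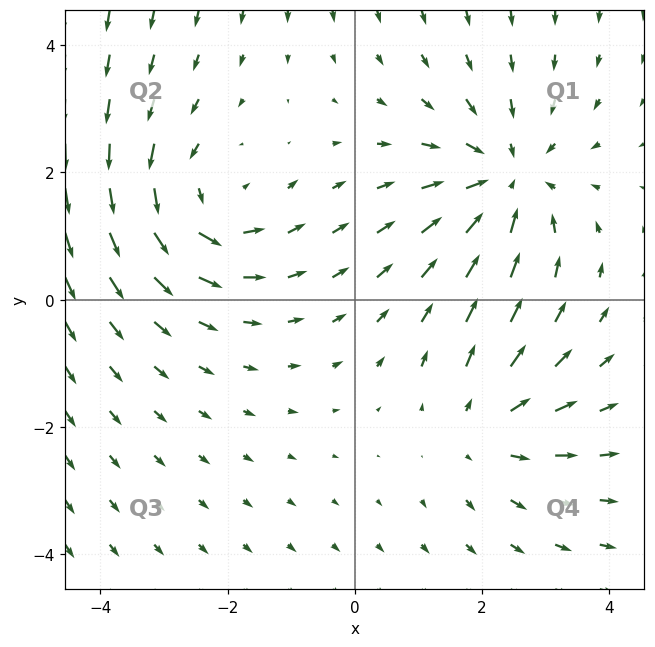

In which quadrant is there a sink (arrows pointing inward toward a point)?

Q1

The sink sits at approximately (2.4, 1.9), which lies in quadrant Q1. The divergence there is about -3, negative as expected for a sink.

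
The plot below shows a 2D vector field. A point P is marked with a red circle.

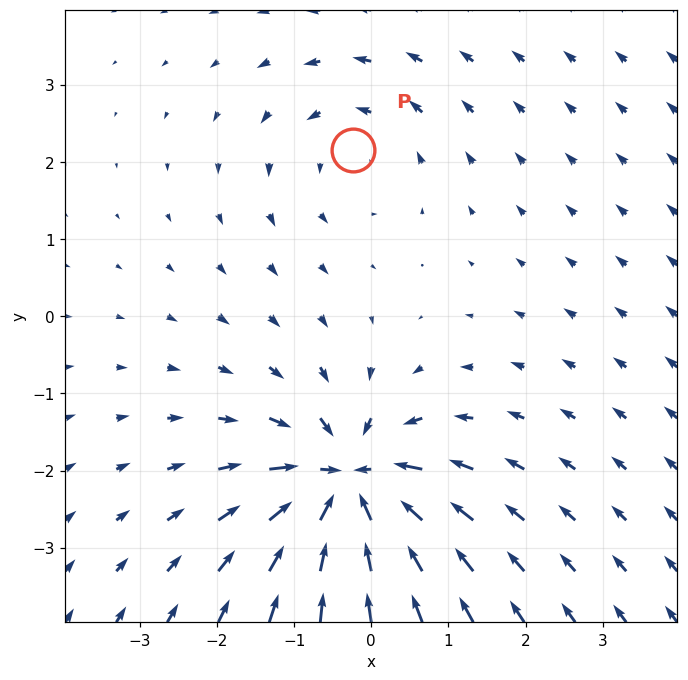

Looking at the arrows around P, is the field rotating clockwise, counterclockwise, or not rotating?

counterclockwise

Near P at (-0.2, 2.1) the arrows circulate counterclockwise. The curl (z-component) there is about +3; positive curl means counterclockwise rotation.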